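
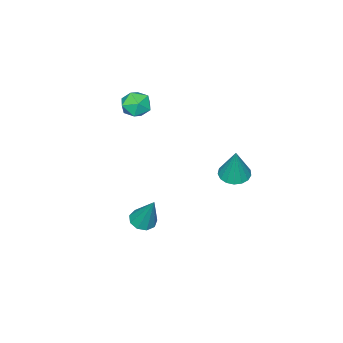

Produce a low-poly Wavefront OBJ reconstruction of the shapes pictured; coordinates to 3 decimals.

v 0.802 -0.008 -3.812
v 1.336 0.143 -3.945
v 0.978 0.728 -2.268
v 1.088 0.424 -4.051
v 0.706 0.504 -4.045
v 0.37 0.344 -3.931
v 0.235 0.019 -3.761
v 0.367 -0.318 -3.615
v 0.702 -0.51 -3.562
v 1.084 -0.467 -3.626
v 1.334 -0.209 -3.777
v -1.101 2.971 -0.674
v -0.485 3.059 -0.823
v -0.779 3.269 0.834
v -0.608 3.338 -0.852
v -0.844 3.533 -0.84
v -1.139 3.599 -0.79
v -1.425 3.521 -0.714
v -1.637 3.317 -0.628
v -1.726 3.034 -0.553
v -1.672 2.736 -0.505
v -1.487 2.492 -0.496
v -1.214 2.358 -0.528
v -0.915 2.364 -0.593
v -0.658 2.509 -0.677
v -0.503 2.76 -0.76
v -0.673 -0.971 2.218
v -0.42 -0.645 1.66
v -0.22 -1.935 1.86
v 0.033 -1.609 1.302
v 0.291 -1.47 1.931
v 0.012 -0.875 2.152
v -0.652 -1.705 1.368
v -0.931 -1.11 1.589
v -0.407 -1.099 1.134
v 0.175 -0.954 1.482
v -0.815 -1.626 2.038
v -0.233 -1.481 2.386
f 2 1 4
f 2 4 3
f 4 1 5
f 4 5 3
f 5 1 6
f 5 6 3
f 6 1 7
f 6 7 3
f 7 1 8
f 7 8 3
f 8 1 9
f 8 9 3
f 9 1 10
f 9 10 3
f 10 1 11
f 10 11 3
f 11 1 2
f 11 2 3
f 13 12 15
f 13 15 14
f 15 12 16
f 15 16 14
f 16 12 17
f 16 17 14
f 17 12 18
f 17 18 14
f 18 12 19
f 18 19 14
f 19 12 20
f 19 20 14
f 20 12 21
f 20 21 14
f 21 12 22
f 21 22 14
f 22 12 23
f 22 23 14
f 23 12 24
f 23 24 14
f 24 12 25
f 24 25 14
f 25 12 26
f 25 26 14
f 26 12 13
f 26 13 14
f 27 38 32
f 27 32 28
f 27 28 34
f 27 34 37
f 27 37 38
f 28 32 36
f 32 38 31
f 38 37 29
f 37 34 33
f 34 28 35
f 30 36 31
f 30 31 29
f 30 29 33
f 30 33 35
f 30 35 36
f 31 36 32
f 29 31 38
f 33 29 37
f 35 33 34
f 36 35 28



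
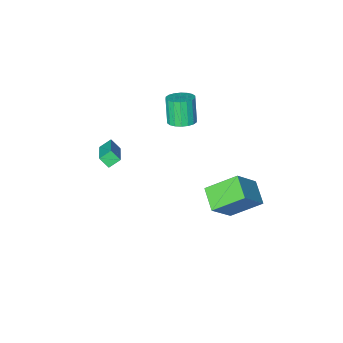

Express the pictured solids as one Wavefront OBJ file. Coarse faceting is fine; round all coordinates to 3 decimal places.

v -0.973 2.386 0.038
v -2.517 3.26 1.217
v -0.615 3.757 -0.511
v -2.159 4.632 0.668
v 0.419 2.668 1.652
v -1.125 3.543 2.831
v 0.777 4.04 1.103
v -0.767 4.914 2.282
v -1.413 -2.918 1.737
v -0.72 -2.502 2.032
v -0.994 -3.165 3.617
v -1.687 -3.582 3.323
v -1.002 -2.25 2.088
v -1.276 -2.913 3.674
v -1.365 -2.129 2.076
v -1.639 -2.792 3.661
v -1.738 -2.165 1.996
v -2.012 -2.828 3.581
v -2.046 -2.351 1.865
v -2.32 -3.014 3.451
v -2.229 -2.648 1.709
v -2.503 -3.311 3.294
v -2.25 -2.999 1.559
v -2.525 -3.663 3.144
v -2.106 -3.335 1.443
v -2.38 -3.998 3.028
v -1.824 -3.587 1.386
v -2.098 -4.25 2.972
v -1.461 -3.708 1.399
v -1.735 -4.371 2.984
v -1.088 -3.672 1.479
v -1.362 -4.335 3.064
v -0.78 -3.486 1.609
v -1.054 -4.149 3.195
v -0.597 -3.189 1.766
v -0.871 -3.852 3.351
v -0.575 -2.837 1.916
v -0.85 -3.501 3.501
v 2.351 -3.377 0.717
v 3.145 -1.879 1.481
v 3.042 -3.499 0.237
v 3.836 -2 1.001
v 2.684 -3.86 1.319
v 3.478 -2.361 2.083
v 3.375 -3.981 0.839
v 4.169 -2.483 1.603
f 2 4 1
f 5 2 1
f 1 4 3
f 3 5 1
f 2 8 4
f 6 2 5
f 6 8 2
f 4 8 3
f 7 5 3
f 3 8 7
f 7 6 5
f 8 6 7
f 10 9 13
f 10 13 11
f 11 13 14
f 11 14 12
f 13 9 15
f 13 15 14
f 14 15 16
f 14 16 12
f 15 9 17
f 15 17 16
f 16 17 18
f 16 18 12
f 17 9 19
f 17 19 18
f 18 19 20
f 18 20 12
f 19 9 21
f 19 21 20
f 20 21 22
f 20 22 12
f 21 9 23
f 21 23 22
f 22 23 24
f 22 24 12
f 23 9 25
f 23 25 24
f 24 25 26
f 24 26 12
f 25 9 27
f 25 27 26
f 26 27 28
f 26 28 12
f 27 9 29
f 27 29 28
f 28 29 30
f 28 30 12
f 29 9 31
f 29 31 30
f 30 31 32
f 30 32 12
f 31 9 33
f 31 33 32
f 32 33 34
f 32 34 12
f 33 9 35
f 33 35 34
f 34 35 36
f 34 36 12
f 35 9 37
f 35 37 36
f 36 37 38
f 36 38 12
f 37 9 10
f 37 10 38
f 38 10 11
f 38 11 12
f 40 42 39
f 43 40 39
f 39 42 41
f 41 43 39
f 40 46 42
f 44 40 43
f 44 46 40
f 42 46 41
f 45 43 41
f 41 46 45
f 45 44 43
f 46 44 45



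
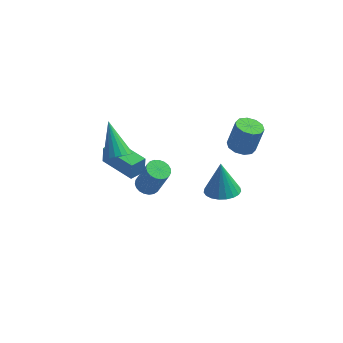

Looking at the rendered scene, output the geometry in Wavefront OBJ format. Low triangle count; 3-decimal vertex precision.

v -2.872 1.181 1.982
v -2.187 1.19 2.288
v -3.568 2.439 3.498
v -2.178 1.449 2.078
v -2.306 1.655 1.848
v -2.546 1.767 1.645
v -2.851 1.762 1.509
v -3.16 1.643 1.466
v -3.411 1.432 1.526
v -3.556 1.171 1.675
v -3.565 0.912 1.886
v -3.437 0.707 2.116
v -3.197 0.595 2.319
v -2.893 0.599 2.455
v -2.584 0.719 2.498
v -2.332 0.93 2.438
v 2.531 -0.274 1.505
v 3.158 -0.899 1.716
v 2.369 0.154 3.255
v 3.37 -0.59 1.66
v 3.437 -0.227 1.577
v 3.347 0.128 1.481
v 3.116 0.413 1.39
v 2.784 0.58 1.319
v 2.408 0.599 1.279
v 2.053 0.466 1.279
v 1.781 0.206 1.317
v 1.639 -0.137 1.388
v 1.651 -0.504 1.479
v 1.815 -0.832 1.575
v 2.103 -1.063 1.658
v 2.465 -1.157 1.715
v 2.838 -1.099 1.735
v 3.01 3.109 1.801
v 3.738 3.083 1.623
v 4.118 3.306 3.14
v 3.39 3.331 3.319
v 3.599 3.524 1.593
v 3.978 3.747 3.111
v 3.235 3.806 1.643
v 3.614 4.029 3.16
v 2.785 3.822 1.753
v 3.164 4.045 3.27
v 2.421 3.565 1.881
v 2.8 3.788 3.399
v 2.282 3.134 1.98
v 2.662 3.357 3.497
v 2.422 2.693 2.009
v 2.801 2.916 3.527
v 2.786 2.411 1.96
v 3.165 2.634 3.477
v 3.236 2.395 1.85
v 3.615 2.618 3.367
v 3.6 2.652 1.721
v 3.979 2.875 3.239
v -2.492 2.504 -1.226
v -2.46 2.59 -0.2
v -4.204 3.77 -1.279
v -4.173 3.856 -0.253
v -1.927 3.264 -1.307
v -1.896 3.35 -0.281
v -3.64 4.53 -1.36
v -3.608 4.616 -0.334
v -1.127 -0.492 1.609
v -0.537 -0.445 1.393
v 0.077 -0.682 3.014
v -0.513 -0.728 3.231
v -0.594 -0.196 1.45
v 0.02 -0.433 3.072
v -0.742 0.002 1.536
v -0.128 -0.235 3.157
v -0.958 0.115 1.634
v -0.343 -0.122 3.255
v -1.202 0.123 1.727
v -0.588 -0.114 3.349
v -1.434 0.024 1.801
v -0.819 -0.212 3.422
v -1.612 -0.163 1.841
v -0.998 -0.4 3.462
v -1.707 -0.407 1.841
v -1.093 -0.644 3.463
v -1.701 -0.666 1.801
v -1.087 -0.903 3.423
v -1.596 -0.895 1.728
v -0.982 -1.132 3.35
v -1.41 -1.054 1.634
v -0.796 -1.291 3.256
v -1.175 -1.115 1.536
v -0.561 -1.352 3.158
v -0.932 -1.069 1.451
v -0.318 -1.306 3.073
v -0.722 -0.923 1.393
v -0.108 -1.16 3.014
v -0.583 -0.703 1.372
v 0.031 -0.94 2.994
f 2 1 4
f 2 4 3
f 4 1 5
f 4 5 3
f 5 1 6
f 5 6 3
f 6 1 7
f 6 7 3
f 7 1 8
f 7 8 3
f 8 1 9
f 8 9 3
f 9 1 10
f 9 10 3
f 10 1 11
f 10 11 3
f 11 1 12
f 11 12 3
f 12 1 13
f 12 13 3
f 13 1 14
f 13 14 3
f 14 1 15
f 14 15 3
f 15 1 16
f 15 16 3
f 16 1 2
f 16 2 3
f 18 17 20
f 18 20 19
f 20 17 21
f 20 21 19
f 21 17 22
f 21 22 19
f 22 17 23
f 22 23 19
f 23 17 24
f 23 24 19
f 24 17 25
f 24 25 19
f 25 17 26
f 25 26 19
f 26 17 27
f 26 27 19
f 27 17 28
f 27 28 19
f 28 17 29
f 28 29 19
f 29 17 30
f 29 30 19
f 30 17 31
f 30 31 19
f 31 17 32
f 31 32 19
f 32 17 33
f 32 33 19
f 33 17 18
f 33 18 19
f 35 34 38
f 35 38 36
f 36 38 39
f 36 39 37
f 38 34 40
f 38 40 39
f 39 40 41
f 39 41 37
f 40 34 42
f 40 42 41
f 41 42 43
f 41 43 37
f 42 34 44
f 42 44 43
f 43 44 45
f 43 45 37
f 44 34 46
f 44 46 45
f 45 46 47
f 45 47 37
f 46 34 48
f 46 48 47
f 47 48 49
f 47 49 37
f 48 34 50
f 48 50 49
f 49 50 51
f 49 51 37
f 50 34 52
f 50 52 51
f 51 52 53
f 51 53 37
f 52 34 54
f 52 54 53
f 53 54 55
f 53 55 37
f 54 34 35
f 54 35 55
f 55 35 36
f 55 36 37
f 57 59 56
f 60 57 56
f 56 59 58
f 58 60 56
f 57 63 59
f 61 57 60
f 61 63 57
f 59 63 58
f 62 60 58
f 58 63 62
f 62 61 60
f 63 61 62
f 65 64 68
f 65 68 66
f 66 68 69
f 66 69 67
f 68 64 70
f 68 70 69
f 69 70 71
f 69 71 67
f 70 64 72
f 70 72 71
f 71 72 73
f 71 73 67
f 72 64 74
f 72 74 73
f 73 74 75
f 73 75 67
f 74 64 76
f 74 76 75
f 75 76 77
f 75 77 67
f 76 64 78
f 76 78 77
f 77 78 79
f 77 79 67
f 78 64 80
f 78 80 79
f 79 80 81
f 79 81 67
f 80 64 82
f 80 82 81
f 81 82 83
f 81 83 67
f 82 64 84
f 82 84 83
f 83 84 85
f 83 85 67
f 84 64 86
f 84 86 85
f 85 86 87
f 85 87 67
f 86 64 88
f 86 88 87
f 87 88 89
f 87 89 67
f 88 64 90
f 88 90 89
f 89 90 91
f 89 91 67
f 90 64 92
f 90 92 91
f 91 92 93
f 91 93 67
f 92 64 94
f 92 94 93
f 93 94 95
f 93 95 67
f 94 64 65
f 94 65 95
f 95 65 66
f 95 66 67



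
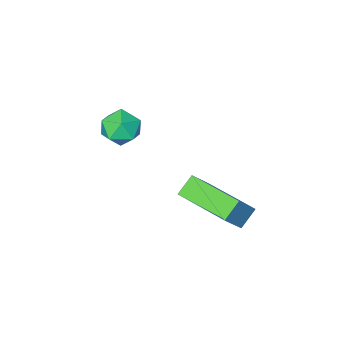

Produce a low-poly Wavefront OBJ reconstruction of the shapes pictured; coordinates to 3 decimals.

v -0.374 -0.961 -0.43
v 0.151 -0.494 -0.096
v 0.209 -1.966 0.056
v 0.734 -1.499 0.39
v -0.001 -1.502 0.644
v -0.362 -0.881 0.344
v 0.722 -1.579 -0.384
v 0.361 -0.958 -0.684
v 0.828 -0.876 -0.067
v 0.381 -0.828 0.568
v -0.021 -1.632 -0.608
v -0.468 -1.584 0.027
v -1.086 1.257 -2.63
v -1.725 1.094 -2.094
v -1.6 3.211 -2.647
v -2.239 3.048 -2.111
v -0.301 1.472 -1.629
v -0.94 1.309 -1.093
v -0.815 3.426 -1.646
v -1.454 3.263 -1.11
f 1 12 6
f 1 6 2
f 1 2 8
f 1 8 11
f 1 11 12
f 2 6 10
f 6 12 5
f 12 11 3
f 11 8 7
f 8 2 9
f 4 10 5
f 4 5 3
f 4 3 7
f 4 7 9
f 4 9 10
f 5 10 6
f 3 5 12
f 7 3 11
f 9 7 8
f 10 9 2
f 14 16 13
f 17 14 13
f 13 16 15
f 15 17 13
f 14 20 16
f 18 14 17
f 18 20 14
f 16 20 15
f 19 17 15
f 15 20 19
f 19 18 17
f 20 18 19



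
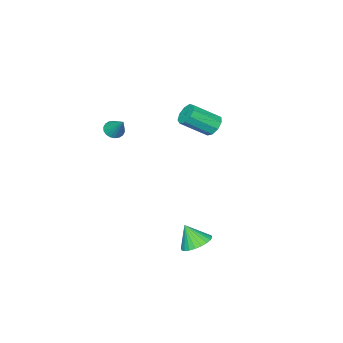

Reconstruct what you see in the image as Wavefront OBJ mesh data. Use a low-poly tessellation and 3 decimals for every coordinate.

v 1.417 -3.695 1.192
v 1.917 -3.896 1.233
v 1.683 -2.825 2.188
v 1.943 -3.719 1.072
v 1.865 -3.538 0.935
v 1.698 -3.388 0.848
v 1.476 -3.299 0.83
v 1.242 -3.288 0.883
v 1.042 -3.358 0.997
v 0.917 -3.495 1.15
v 0.891 -3.672 1.311
v 0.969 -3.853 1.449
v 1.136 -4.003 1.535
v 1.358 -4.092 1.554
v 1.592 -4.102 1.5
v 1.792 -4.032 1.386
v 1.414 1.542 -4.419
v 2.122 1.242 -4.705
v 1.586 0.938 -3.361
v 2.221 1.513 -4.566
v 2.196 1.788 -4.405
v 2.053 2.026 -4.246
v 1.813 2.19 -4.113
v 1.512 2.256 -4.027
v 1.196 2.213 -4.001
v 0.913 2.067 -4.038
v 0.707 1.842 -4.133
v 0.608 1.571 -4.272
v 0.632 1.296 -4.433
v 0.776 1.058 -4.592
v 1.016 0.894 -4.725
v 1.317 0.828 -4.811
v 1.633 0.871 -4.837
v 1.916 1.017 -4.8
v -1.519 -0.001 1.633
v -1.033 0.353 1.415
v 0.006 -0.485 2.368
v -0.481 -0.839 2.587
v -1.207 0.541 1.77
v -0.168 -0.297 2.723
v -1.527 0.475 2.061
v -0.489 -0.363 3.014
v -1.844 0.187 2.152
v -0.805 -0.651 3.105
v -2.008 -0.189 2.001
v -0.97 -1.027 2.954
v -1.944 -0.478 1.677
v -0.906 -1.316 2.631
v -1.681 -0.543 1.334
v -0.643 -1.381 2.287
v -1.342 -0.354 1.13
v -0.304 -1.192 2.083
v -1.086 -0.001 1.162
v -0.048 -0.839 2.115
f 2 1 4
f 2 4 3
f 4 1 5
f 4 5 3
f 5 1 6
f 5 6 3
f 6 1 7
f 6 7 3
f 7 1 8
f 7 8 3
f 8 1 9
f 8 9 3
f 9 1 10
f 9 10 3
f 10 1 11
f 10 11 3
f 11 1 12
f 11 12 3
f 12 1 13
f 12 13 3
f 13 1 14
f 13 14 3
f 14 1 15
f 14 15 3
f 15 1 16
f 15 16 3
f 16 1 2
f 16 2 3
f 18 17 20
f 18 20 19
f 20 17 21
f 20 21 19
f 21 17 22
f 21 22 19
f 22 17 23
f 22 23 19
f 23 17 24
f 23 24 19
f 24 17 25
f 24 25 19
f 25 17 26
f 25 26 19
f 26 17 27
f 26 27 19
f 27 17 28
f 27 28 19
f 28 17 29
f 28 29 19
f 29 17 30
f 29 30 19
f 30 17 31
f 30 31 19
f 31 17 32
f 31 32 19
f 32 17 33
f 32 33 19
f 33 17 34
f 33 34 19
f 34 17 18
f 34 18 19
f 36 35 39
f 36 39 37
f 37 39 40
f 37 40 38
f 39 35 41
f 39 41 40
f 40 41 42
f 40 42 38
f 41 35 43
f 41 43 42
f 42 43 44
f 42 44 38
f 43 35 45
f 43 45 44
f 44 45 46
f 44 46 38
f 45 35 47
f 45 47 46
f 46 47 48
f 46 48 38
f 47 35 49
f 47 49 48
f 48 49 50
f 48 50 38
f 49 35 51
f 49 51 50
f 50 51 52
f 50 52 38
f 51 35 53
f 51 53 52
f 52 53 54
f 52 54 38
f 53 35 36
f 53 36 54
f 54 36 37
f 54 37 38



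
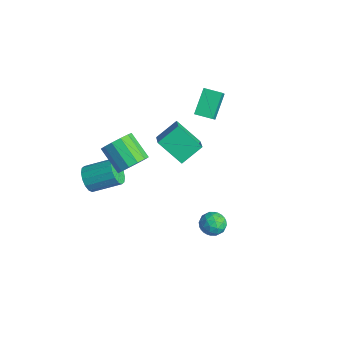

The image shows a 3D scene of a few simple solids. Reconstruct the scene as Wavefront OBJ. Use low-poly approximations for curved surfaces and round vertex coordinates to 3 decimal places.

v 1.671 1.611 -2.931
v 2.1 1.531 -2.199
v 0.56 1.049 -2.341
v 0.989 0.969 -1.609
v 0.773 1.742 -1.894
v 1.46 2.089 -2.258
v 1.2 0.491 -2.282
v 1.887 0.838 -2.646
v 1.809 0.838 -1.798
v 1.545 1.612 -1.558
v 1.115 0.968 -2.982
v 0.851 1.742 -2.742
v 1.983 1.621 -2.617
v 0.677 0.959 -1.923
v 0.55 1.414 -2.091
v 0.802 1.367 -1.661
v 1.607 1.949 -2.651
v 1.859 1.902 -2.221
v 1.079 2.026 -2.042
v 0.801 0.678 -2.319
v 1.053 0.631 -1.889
v 1.858 1.213 -2.879
v 2.11 1.166 -2.449
v 1.581 0.554 -2.498
v 2.064 1.166 -1.951
v 1.411 0.836 -1.604
v 1.535 0.555 -2
v 1.939 0.759 -2.214
v 1.909 1.621 -1.81
v 1.256 1.29 -1.463
v 1.129 1.745 -1.631
v 1.532 1.949 -1.845
v 1.738 1.214 -1.574
v 1.404 1.29 -3.077
v 0.751 0.959 -2.73
v 1.128 0.631 -2.695
v 1.531 0.835 -2.909
v 1.249 1.744 -2.936
v 0.596 1.414 -2.589
v 0.721 1.821 -2.326
v 1.125 2.025 -2.54
v 0.922 1.366 -2.966
v -4.298 -3.737 -0.58
v -3.88 -3.554 -1.355
v -3.004 -2.08 -0.536
v -3.422 -2.263 0.24
v -4.276 -3.31 -1.372
v -3.4 -1.836 -0.552
v -4.678 -3.18 -1.175
v -3.802 -1.706 -0.356
v -4.978 -3.199 -0.82
v -4.103 -1.725 -0
v -5.096 -3.362 -0.4
v -4.22 -1.889 0.42
v -5 -3.626 -0.028
v -4.124 -2.152 0.791
v -4.716 -3.92 0.196
v -3.84 -2.446 1.015
v -4.32 -4.164 0.212
v -3.444 -2.69 1.032
v -3.918 -4.294 0.016
v -3.042 -2.82 0.835
v -3.617 -4.275 -0.34
v -2.742 -2.801 0.48
v -3.5 -4.111 -0.76
v -2.624 -2.638 0.06
v -3.596 -3.848 -1.131
v -2.72 -2.374 -0.312
v -3.116 2.558 3.615
v -3.922 3.635 4.885
v -4.245 3.373 2.207
v -5.051 4.45 3.477
v -2.329 3.35 3.443
v -3.135 4.427 4.713
v -3.458 4.165 2.035
v -4.264 5.242 3.305
v -0.918 -2.547 3.251
v -0.471 -2.045 3.992
v -1.935 -2.331 5.069
v -2.382 -2.833 4.329
v -0.763 -1.665 3.696
v -2.227 -1.951 4.773
v -1.104 -1.565 3.259
v -2.568 -1.85 4.336
v -1.386 -1.776 2.82
v -2.85 -2.062 3.897
v -1.52 -2.233 2.517
v -2.984 -2.518 3.594
v -1.462 -2.789 2.448
v -2.926 -3.074 3.525
v -1.232 -3.268 2.634
v -2.696 -3.554 3.711
v -0.902 -3.519 3.016
v -2.366 -3.805 4.093
v -0.577 -3.461 3.472
v -2.041 -3.747 4.55
v -0.36 -3.113 3.859
v -1.825 -3.399 4.936
v -0.321 -2.585 4.053
v -1.785 -2.871 5.13
v -3.108 1.636 -0.133
v -4.415 0.782 1.118
v -3.125 2.99 0.774
v -4.431 2.137 2.025
v -1.769 1.003 0.835
v -3.075 0.15 2.086
v -1.785 2.358 1.742
v -3.092 1.504 2.993
f 1 38 17
f 38 12 41
f 17 41 6
f 38 41 17
f 1 17 13
f 17 6 18
f 13 18 2
f 17 18 13
f 1 13 22
f 13 2 23
f 22 23 8
f 13 23 22
f 1 22 34
f 22 8 37
f 34 37 11
f 22 37 34
f 1 34 38
f 34 11 42
f 38 42 12
f 34 42 38
f 2 18 29
f 18 6 32
f 29 32 10
f 18 32 29
f 6 41 19
f 41 12 40
f 19 40 5
f 41 40 19
f 12 42 39
f 42 11 35
f 39 35 3
f 42 35 39
f 11 37 36
f 37 8 24
f 36 24 7
f 37 24 36
f 8 23 28
f 23 2 25
f 28 25 9
f 23 25 28
f 4 30 16
f 30 10 31
f 16 31 5
f 30 31 16
f 4 16 14
f 16 5 15
f 14 15 3
f 16 15 14
f 4 14 21
f 14 3 20
f 21 20 7
f 14 20 21
f 4 21 26
f 21 7 27
f 26 27 9
f 21 27 26
f 4 26 30
f 26 9 33
f 30 33 10
f 26 33 30
f 5 31 19
f 31 10 32
f 19 32 6
f 31 32 19
f 3 15 39
f 15 5 40
f 39 40 12
f 15 40 39
f 7 20 36
f 20 3 35
f 36 35 11
f 20 35 36
f 9 27 28
f 27 7 24
f 28 24 8
f 27 24 28
f 10 33 29
f 33 9 25
f 29 25 2
f 33 25 29
f 44 43 47
f 44 47 45
f 45 47 48
f 45 48 46
f 47 43 49
f 47 49 48
f 48 49 50
f 48 50 46
f 49 43 51
f 49 51 50
f 50 51 52
f 50 52 46
f 51 43 53
f 51 53 52
f 52 53 54
f 52 54 46
f 53 43 55
f 53 55 54
f 54 55 56
f 54 56 46
f 55 43 57
f 55 57 56
f 56 57 58
f 56 58 46
f 57 43 59
f 57 59 58
f 58 59 60
f 58 60 46
f 59 43 61
f 59 61 60
f 60 61 62
f 60 62 46
f 61 43 63
f 61 63 62
f 62 63 64
f 62 64 46
f 63 43 65
f 63 65 64
f 64 65 66
f 64 66 46
f 65 43 67
f 65 67 66
f 66 67 68
f 66 68 46
f 67 43 44
f 67 44 68
f 68 44 45
f 68 45 46
f 70 72 69
f 73 70 69
f 69 72 71
f 71 73 69
f 70 76 72
f 74 70 73
f 74 76 70
f 72 76 71
f 75 73 71
f 71 76 75
f 75 74 73
f 76 74 75
f 78 77 81
f 78 81 79
f 79 81 82
f 79 82 80
f 81 77 83
f 81 83 82
f 82 83 84
f 82 84 80
f 83 77 85
f 83 85 84
f 84 85 86
f 84 86 80
f 85 77 87
f 85 87 86
f 86 87 88
f 86 88 80
f 87 77 89
f 87 89 88
f 88 89 90
f 88 90 80
f 89 77 91
f 89 91 90
f 90 91 92
f 90 92 80
f 91 77 93
f 91 93 92
f 92 93 94
f 92 94 80
f 93 77 95
f 93 95 94
f 94 95 96
f 94 96 80
f 95 77 97
f 95 97 96
f 96 97 98
f 96 98 80
f 97 77 99
f 97 99 98
f 98 99 100
f 98 100 80
f 99 77 78
f 99 78 100
f 100 78 79
f 100 79 80
f 102 104 101
f 105 102 101
f 101 104 103
f 103 105 101
f 102 108 104
f 106 102 105
f 106 108 102
f 104 108 103
f 107 105 103
f 103 108 107
f 107 106 105
f 108 106 107



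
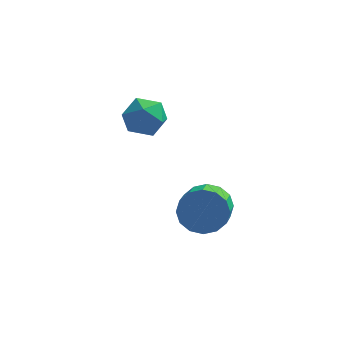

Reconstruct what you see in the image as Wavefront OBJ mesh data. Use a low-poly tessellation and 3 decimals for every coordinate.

v 2.051 -0.783 0.026
v 2.602 -1.149 -0.671
v 2.639 -2.482 0.058
v 2.089 -2.117 0.754
v 2.921 -0.959 -0.341
v 2.958 -2.293 0.388
v 3.007 -0.723 0.088
v 3.045 -2.056 0.816
v 2.838 -0.502 0.5
v 2.875 -1.836 1.228
v 2.457 -0.357 0.784
v 2.494 -1.691 1.513
v 1.968 -0.326 0.866
v 2.005 -1.66 1.595
v 1.501 -0.418 0.722
v 1.538 -1.751 1.451
v 1.182 -0.607 0.392
v 1.219 -1.941 1.121
v 1.095 -0.844 -0.036
v 1.133 -2.177 0.692
v 1.265 -1.064 -0.448
v 1.302 -2.398 0.28
v 1.646 -1.209 -0.733
v 1.683 -2.543 -0.004
v 2.135 -1.24 -0.815
v 2.172 -2.574 -0.086
v -1.593 3.14 1.989
v -0.739 3.562 2.211
v -0.901 1.718 2.029
v -0.047 2.14 2.251
v -0.777 2.139 2.902
v -1.205 3.018 2.878
v -0.435 2.262 1.362
v -0.863 3.141 1.338
v -0.024 3.019 1.824
v -0.235 2.943 2.776
v -1.405 2.337 1.464
v -1.616 2.261 2.416
f 2 1 5
f 2 5 3
f 3 5 6
f 3 6 4
f 5 1 7
f 5 7 6
f 6 7 8
f 6 8 4
f 7 1 9
f 7 9 8
f 8 9 10
f 8 10 4
f 9 1 11
f 9 11 10
f 10 11 12
f 10 12 4
f 11 1 13
f 11 13 12
f 12 13 14
f 12 14 4
f 13 1 15
f 13 15 14
f 14 15 16
f 14 16 4
f 15 1 17
f 15 17 16
f 16 17 18
f 16 18 4
f 17 1 19
f 17 19 18
f 18 19 20
f 18 20 4
f 19 1 21
f 19 21 20
f 20 21 22
f 20 22 4
f 21 1 23
f 21 23 22
f 22 23 24
f 22 24 4
f 23 1 25
f 23 25 24
f 24 25 26
f 24 26 4
f 25 1 2
f 25 2 26
f 26 2 3
f 26 3 4
f 27 38 32
f 27 32 28
f 27 28 34
f 27 34 37
f 27 37 38
f 28 32 36
f 32 38 31
f 38 37 29
f 37 34 33
f 34 28 35
f 30 36 31
f 30 31 29
f 30 29 33
f 30 33 35
f 30 35 36
f 31 36 32
f 29 31 38
f 33 29 37
f 35 33 34
f 36 35 28



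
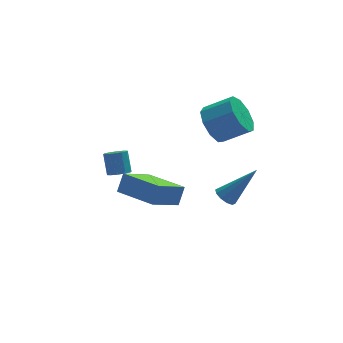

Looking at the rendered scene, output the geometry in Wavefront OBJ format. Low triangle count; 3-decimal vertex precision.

v -0.103 2.179 -2.265
v -1.483 1.378 -1.289
v -1.32 3.942 -2.54
v -2.7 3.141 -1.564
v 0.28 2.579 -1.396
v -1.1 1.778 -0.42
v -0.937 4.342 -1.671
v -2.317 3.541 -0.695
v 1.375 1.968 3.124
v 1.772 1.511 2.291
v 3.002 1.135 3.082
v 2.605 1.592 3.916
v 1.966 2.188 2.31
v 3.196 1.812 3.101
v 1.884 2.762 2.71
v 3.114 2.386 3.502
v 1.564 2.964 3.304
v 2.794 2.588 4.096
v 1.155 2.701 3.814
v 2.385 2.325 4.605
v 0.85 2.094 4.001
v 2.08 1.718 4.792
v 0.79 1.428 3.778
v 2.02 1.053 4.569
v 1.004 1.015 3.249
v 2.234 0.639 4.04
v 1.392 1.048 2.662
v 2.621 0.672 3.453
v 1.336 -0.41 0.134
v 1.659 -0.018 -0.124
v 2.704 -0.49 1.726
v 1.428 0.15 0.083
v 1.162 0.103 0.309
v 0.963 -0.14 0.468
v 0.906 -0.486 0.5
v 1.014 -0.803 0.392
v 1.245 -0.971 0.185
v 1.511 -0.924 -0.041
v 1.71 -0.681 -0.2
v 1.767 -0.335 -0.232
v -3.51 -1.276 3.335
v -3.087 -1.524 3.509
v -3.108 -0.931 4.4
v -3.53 -0.684 4.225
v -2.99 -1.268 3.341
v -3.01 -0.675 4.232
v -3.091 -1.015 3.17
v -3.112 -0.422 4.061
v -3.352 -0.862 3.063
v -3.373 -0.269 3.953
v -3.674 -0.867 3.059
v -3.694 -0.275 3.95
v -3.932 -1.029 3.16
v -3.953 -0.436 4.051
v -4.03 -1.285 3.328
v -4.05 -0.692 4.219
v -3.928 -1.538 3.499
v -3.949 -0.945 4.39
v -3.667 -1.691 3.607
v -3.688 -1.098 4.497
v -3.346 -1.685 3.61
v -3.366 -1.093 4.501
f 2 4 1
f 5 2 1
f 1 4 3
f 3 5 1
f 2 8 4
f 6 2 5
f 6 8 2
f 4 8 3
f 7 5 3
f 3 8 7
f 7 6 5
f 8 6 7
f 10 9 13
f 10 13 11
f 11 13 14
f 11 14 12
f 13 9 15
f 13 15 14
f 14 15 16
f 14 16 12
f 15 9 17
f 15 17 16
f 16 17 18
f 16 18 12
f 17 9 19
f 17 19 18
f 18 19 20
f 18 20 12
f 19 9 21
f 19 21 20
f 20 21 22
f 20 22 12
f 21 9 23
f 21 23 22
f 22 23 24
f 22 24 12
f 23 9 25
f 23 25 24
f 24 25 26
f 24 26 12
f 25 9 27
f 25 27 26
f 26 27 28
f 26 28 12
f 27 9 10
f 27 10 28
f 28 10 11
f 28 11 12
f 30 29 32
f 30 32 31
f 32 29 33
f 32 33 31
f 33 29 34
f 33 34 31
f 34 29 35
f 34 35 31
f 35 29 36
f 35 36 31
f 36 29 37
f 36 37 31
f 37 29 38
f 37 38 31
f 38 29 39
f 38 39 31
f 39 29 40
f 39 40 31
f 40 29 30
f 40 30 31
f 42 41 45
f 42 45 43
f 43 45 46
f 43 46 44
f 45 41 47
f 45 47 46
f 46 47 48
f 46 48 44
f 47 41 49
f 47 49 48
f 48 49 50
f 48 50 44
f 49 41 51
f 49 51 50
f 50 51 52
f 50 52 44
f 51 41 53
f 51 53 52
f 52 53 54
f 52 54 44
f 53 41 55
f 53 55 54
f 54 55 56
f 54 56 44
f 55 41 57
f 55 57 56
f 56 57 58
f 56 58 44
f 57 41 59
f 57 59 58
f 58 59 60
f 58 60 44
f 59 41 61
f 59 61 60
f 60 61 62
f 60 62 44
f 61 41 42
f 61 42 62
f 62 42 43
f 62 43 44



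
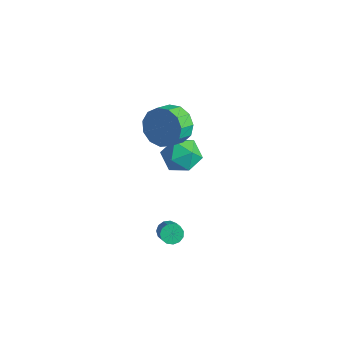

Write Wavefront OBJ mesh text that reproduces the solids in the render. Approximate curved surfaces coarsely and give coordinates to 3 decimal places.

v -0.455 2.941 -0.146
v 0.323 2.192 -0.059
v -1.143 2.068 -1.501
v -0.365 1.319 -1.414
v -1.127 1.402 -0.648
v -0.701 1.941 0.19
v -0.119 2.319 -1.75
v 0.307 2.858 -0.912
v 0.53 1.807 -1.05
v -0.093 1.241 -0.369
v -0.727 3.019 -1.191
v -1.35 2.453 -0.51
v 1.676 -0.444 -3.451
v 2.047 -0.06 -3.65
v 2.776 -0.432 -3.008
v 2.404 -0.816 -2.809
v 1.898 0.078 -3.401
v 2.627 -0.294 -2.759
v 1.679 0.051 -3.168
v 2.408 -0.321 -2.526
v 1.459 -0.134 -3.025
v 2.188 -0.506 -2.383
v 1.307 -0.417 -3.017
v 2.036 -0.789 -2.375
v 1.273 -0.708 -3.146
v 2.002 -1.081 -2.505
v 1.366 -0.916 -3.373
v 2.095 -1.288 -2.731
v 1.557 -0.974 -3.624
v 2.286 -1.346 -2.982
v 1.787 -0.863 -3.82
v 2.515 -1.236 -3.179
v 1.98 -0.62 -3.899
v 2.709 -0.992 -3.258
v 2.077 -0.32 -3.836
v 2.806 -0.693 -3.194
v 0.013 1.297 2.534
v 0.523 1.817 3.345
v 0.718 0.924 3.796
v 0.207 0.403 2.986
v -0.066 1.773 3.512
v 0.129 0.88 3.963
v -0.631 1.578 3.368
v -0.436 0.684 3.82
v -0.991 1.293 2.96
v -0.796 0.4 3.412
v -1.032 1.01 2.417
v -0.838 0.116 2.868
v -0.742 0.817 1.911
v -0.547 -0.076 2.362
v -0.212 0.777 1.603
v -0.018 -0.116 2.054
v 0.389 0.902 1.59
v 0.584 0.009 2.042
v 0.871 1.152 1.878
v 1.065 0.259 2.329
v 1.08 1.448 2.373
v 1.275 0.555 2.825
v 0.95 1.696 2.92
v 1.145 0.803 3.372
f 1 12 6
f 1 6 2
f 1 2 8
f 1 8 11
f 1 11 12
f 2 6 10
f 6 12 5
f 12 11 3
f 11 8 7
f 8 2 9
f 4 10 5
f 4 5 3
f 4 3 7
f 4 7 9
f 4 9 10
f 5 10 6
f 3 5 12
f 7 3 11
f 9 7 8
f 10 9 2
f 14 13 17
f 14 17 15
f 15 17 18
f 15 18 16
f 17 13 19
f 17 19 18
f 18 19 20
f 18 20 16
f 19 13 21
f 19 21 20
f 20 21 22
f 20 22 16
f 21 13 23
f 21 23 22
f 22 23 24
f 22 24 16
f 23 13 25
f 23 25 24
f 24 25 26
f 24 26 16
f 25 13 27
f 25 27 26
f 26 27 28
f 26 28 16
f 27 13 29
f 27 29 28
f 28 29 30
f 28 30 16
f 29 13 31
f 29 31 30
f 30 31 32
f 30 32 16
f 31 13 33
f 31 33 32
f 32 33 34
f 32 34 16
f 33 13 35
f 33 35 34
f 34 35 36
f 34 36 16
f 35 13 14
f 35 14 36
f 36 14 15
f 36 15 16
f 38 37 41
f 38 41 39
f 39 41 42
f 39 42 40
f 41 37 43
f 41 43 42
f 42 43 44
f 42 44 40
f 43 37 45
f 43 45 44
f 44 45 46
f 44 46 40
f 45 37 47
f 45 47 46
f 46 47 48
f 46 48 40
f 47 37 49
f 47 49 48
f 48 49 50
f 48 50 40
f 49 37 51
f 49 51 50
f 50 51 52
f 50 52 40
f 51 37 53
f 51 53 52
f 52 53 54
f 52 54 40
f 53 37 55
f 53 55 54
f 54 55 56
f 54 56 40
f 55 37 57
f 55 57 56
f 56 57 58
f 56 58 40
f 57 37 59
f 57 59 58
f 58 59 60
f 58 60 40
f 59 37 38
f 59 38 60
f 60 38 39
f 60 39 40



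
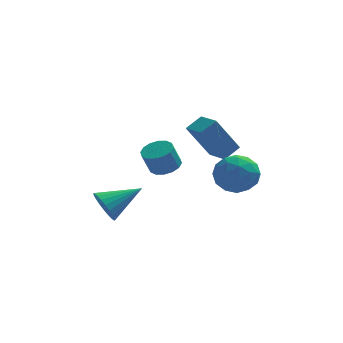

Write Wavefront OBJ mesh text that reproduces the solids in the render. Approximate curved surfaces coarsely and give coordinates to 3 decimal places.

v 1.834 -0.796 3.447
v 2.53 -0.334 3.92
v 1.283 0.249 3.238
v 1.978 0.711 3.712
v 2.882 -0.591 1.708
v 3.577 -0.129 2.182
v 2.33 0.454 1.5
v 3.026 0.916 1.973
v -2.391 -4.187 0.951
v -1.976 -4.579 0.349
v -0.809 -3.613 1.669
v -2.021 -4.287 0.215
v -2.122 -3.981 0.193
v -2.265 -3.705 0.287
v -2.426 -3.503 0.482
v -2.583 -3.405 0.748
v -2.71 -3.427 1.045
v -2.789 -3.564 1.328
v -2.807 -3.795 1.553
v -2.762 -4.087 1.687
v -2.66 -4.394 1.709
v -2.518 -4.669 1.615
v -2.356 -4.871 1.42
v -2.2 -4.969 1.154
v -2.072 -4.948 0.857
v -1.994 -4.811 0.574
v 0.247 -2.194 2.242
v 0.882 -1.985 2.508
v 0.509 -2.198 3.564
v -0.127 -2.406 3.298
v 0.676 -1.675 2.498
v 0.303 -1.888 3.554
v 0.354 -1.504 2.419
v -0.019 -1.716 3.475
v 0.004 -1.518 2.292
v -0.369 -1.73 3.348
v -0.282 -1.713 2.152
v -0.655 -1.925 3.208
v -0.425 -2.036 2.036
v -0.798 -2.249 3.092
v -0.389 -2.402 1.976
v -0.762 -2.615 3.032
v -0.183 -2.712 1.986
v -0.556 -2.925 3.042
v 0.139 -2.884 2.065
v -0.234 -3.096 3.121
v 0.489 -2.87 2.192
v 0.116 -3.082 3.248
v 0.775 -2.675 2.332
v 0.402 -2.887 3.388
v 0.918 -2.351 2.448
v 0.545 -2.564 3.504
v 3.61 -2.117 0.909
v 4.209 -2.441 1.724
v 2.191 -2.459 1.816
v 2.79 -2.783 2.631
v 2.769 -1.755 2.363
v 3.646 -1.544 1.803
v 2.754 -3.356 1.737
v 3.631 -3.145 1.177
v 3.68 -3.207 2.236
v 3.689 -2.218 2.623
v 2.711 -2.682 0.917
v 2.72 -1.693 1.304
v 4.034 -2.249 1.237
v 2.366 -2.651 2.303
v 2.353 -2.047 2.145
v 2.705 -2.237 2.624
v 3.703 -1.722 1.283
v 4.055 -1.913 1.762
v 3.209 -1.509 2.138
v 2.345 -2.987 1.778
v 2.697 -3.178 2.257
v 3.695 -2.663 0.916
v 4.047 -2.853 1.395
v 3.191 -3.391 1.402
v 4.075 -2.89 2.017
v 3.241 -3.09 2.55
v 3.22 -3.427 2.025
v 3.736 -3.303 1.696
v 4.08 -2.308 2.244
v 3.246 -2.509 2.777
v 3.234 -1.905 2.62
v 3.749 -1.781 2.29
v 3.769 -2.758 2.545
v 3.154 -2.391 0.763
v 2.32 -2.592 1.296
v 2.651 -3.119 1.25
v 3.166 -2.995 0.92
v 3.159 -1.81 0.99
v 2.325 -2.01 1.523
v 2.664 -1.597 1.844
v 3.18 -1.473 1.515
v 2.631 -2.142 0.995
f 2 4 1
f 5 2 1
f 1 4 3
f 3 5 1
f 2 8 4
f 6 2 5
f 6 8 2
f 4 8 3
f 7 5 3
f 3 8 7
f 7 6 5
f 8 6 7
f 10 9 12
f 10 12 11
f 12 9 13
f 12 13 11
f 13 9 14
f 13 14 11
f 14 9 15
f 14 15 11
f 15 9 16
f 15 16 11
f 16 9 17
f 16 17 11
f 17 9 18
f 17 18 11
f 18 9 19
f 18 19 11
f 19 9 20
f 19 20 11
f 20 9 21
f 20 21 11
f 21 9 22
f 21 22 11
f 22 9 23
f 22 23 11
f 23 9 24
f 23 24 11
f 24 9 25
f 24 25 11
f 25 9 26
f 25 26 11
f 26 9 10
f 26 10 11
f 28 27 31
f 28 31 29
f 29 31 32
f 29 32 30
f 31 27 33
f 31 33 32
f 32 33 34
f 32 34 30
f 33 27 35
f 33 35 34
f 34 35 36
f 34 36 30
f 35 27 37
f 35 37 36
f 36 37 38
f 36 38 30
f 37 27 39
f 37 39 38
f 38 39 40
f 38 40 30
f 39 27 41
f 39 41 40
f 40 41 42
f 40 42 30
f 41 27 43
f 41 43 42
f 42 43 44
f 42 44 30
f 43 27 45
f 43 45 44
f 44 45 46
f 44 46 30
f 45 27 47
f 45 47 46
f 46 47 48
f 46 48 30
f 47 27 49
f 47 49 48
f 48 49 50
f 48 50 30
f 49 27 51
f 49 51 50
f 50 51 52
f 50 52 30
f 51 27 28
f 51 28 52
f 52 28 29
f 52 29 30
f 53 90 69
f 90 64 93
f 69 93 58
f 90 93 69
f 53 69 65
f 69 58 70
f 65 70 54
f 69 70 65
f 53 65 74
f 65 54 75
f 74 75 60
f 65 75 74
f 53 74 86
f 74 60 89
f 86 89 63
f 74 89 86
f 53 86 90
f 86 63 94
f 90 94 64
f 86 94 90
f 54 70 81
f 70 58 84
f 81 84 62
f 70 84 81
f 58 93 71
f 93 64 92
f 71 92 57
f 93 92 71
f 64 94 91
f 94 63 87
f 91 87 55
f 94 87 91
f 63 89 88
f 89 60 76
f 88 76 59
f 89 76 88
f 60 75 80
f 75 54 77
f 80 77 61
f 75 77 80
f 56 82 68
f 82 62 83
f 68 83 57
f 82 83 68
f 56 68 66
f 68 57 67
f 66 67 55
f 68 67 66
f 56 66 73
f 66 55 72
f 73 72 59
f 66 72 73
f 56 73 78
f 73 59 79
f 78 79 61
f 73 79 78
f 56 78 82
f 78 61 85
f 82 85 62
f 78 85 82
f 57 83 71
f 83 62 84
f 71 84 58
f 83 84 71
f 55 67 91
f 67 57 92
f 91 92 64
f 67 92 91
f 59 72 88
f 72 55 87
f 88 87 63
f 72 87 88
f 61 79 80
f 79 59 76
f 80 76 60
f 79 76 80
f 62 85 81
f 85 61 77
f 81 77 54
f 85 77 81



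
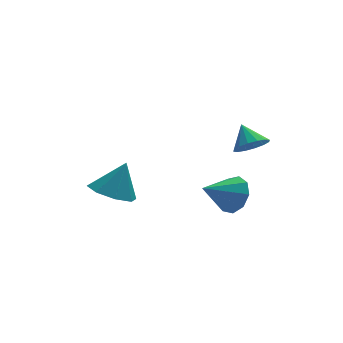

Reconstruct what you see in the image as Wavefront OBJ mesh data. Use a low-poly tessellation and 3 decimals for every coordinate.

v 1.869 -2.156 -0.819
v 2.32 -2.351 -0.137
v 0.631 -2.444 -0.081
v 2.192 -1.791 -0.134
v 1.913 -1.402 -0.451
v 1.613 -1.365 -0.94
v 1.434 -1.699 -1.372
v 1.458 -2.246 -1.545
v 1.675 -2.751 -1.378
v 1.983 -2.978 -0.949
v 2.238 -2.82 -0.459
v -2.202 -0.679 -0.882
v -1.674 -1.463 -0.98
v -1.578 -0.421 0.402
v -1.351 -0.873 -1.256
v -1.526 -0.17 -1.313
v -2.097 0.235 -1.117
v -2.73 0.104 -0.783
v -3.053 -0.486 -0.507
v -2.878 -1.189 -0.45
v -2.307 -1.594 -0.646
v 2.16 -3.206 2.279
v 2.449 -2.757 1.858
v 2.02 -2.474 2.961
v 2.107 -2.749 1.778
v 1.778 -2.863 1.833
v 1.552 -3.069 2.007
v 1.489 -3.312 2.254
v 1.606 -3.526 2.508
v 1.872 -3.654 2.7
v 2.214 -3.663 2.779
v 2.543 -3.548 2.725
v 2.769 -3.342 2.55
v 2.832 -3.099 2.303
v 2.715 -2.885 2.05
f 2 1 4
f 2 4 3
f 4 1 5
f 4 5 3
f 5 1 6
f 5 6 3
f 6 1 7
f 6 7 3
f 7 1 8
f 7 8 3
f 8 1 9
f 8 9 3
f 9 1 10
f 9 10 3
f 10 1 11
f 10 11 3
f 11 1 2
f 11 2 3
f 13 12 15
f 13 15 14
f 15 12 16
f 15 16 14
f 16 12 17
f 16 17 14
f 17 12 18
f 17 18 14
f 18 12 19
f 18 19 14
f 19 12 20
f 19 20 14
f 20 12 21
f 20 21 14
f 21 12 13
f 21 13 14
f 23 22 25
f 23 25 24
f 25 22 26
f 25 26 24
f 26 22 27
f 26 27 24
f 27 22 28
f 27 28 24
f 28 22 29
f 28 29 24
f 29 22 30
f 29 30 24
f 30 22 31
f 30 31 24
f 31 22 32
f 31 32 24
f 32 22 33
f 32 33 24
f 33 22 34
f 33 34 24
f 34 22 35
f 34 35 24
f 35 22 23
f 35 23 24



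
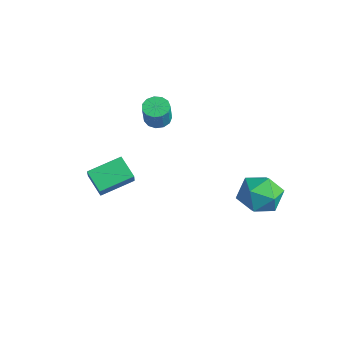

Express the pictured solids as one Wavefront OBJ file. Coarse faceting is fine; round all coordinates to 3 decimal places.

v -2.588 1.584 -1.515
v -2.132 1.181 -1.77
v -1.755 0.854 -0.58
v -2.212 1.256 -0.325
v -1.969 1.513 -1.731
v -1.592 1.185 -0.541
v -2.002 1.867 -1.623
v -1.625 1.54 -0.433
v -2.222 2.131 -1.48
v -1.845 1.804 -0.291
v -2.558 2.222 -1.349
v -2.181 1.895 -0.159
v -2.903 2.11 -1.27
v -2.527 1.782 -0.081
v -3.149 1.83 -1.269
v -2.772 1.503 -0.08
v -3.217 1.473 -1.346
v -2.84 1.146 -0.157
v -3.085 1.151 -1.477
v -2.708 0.823 -0.287
v -2.795 0.966 -1.619
v -2.419 0.639 -0.43
v -2.44 0.977 -1.729
v -2.064 0.65 -0.539
v -0.522 -2.779 -3.612
v -1.564 -2.801 -2.958
v -0.25 -1.152 -3.123
v -1.292 -1.174 -2.47
v 0.052 -3.146 -2.71
v -0.99 -3.168 -2.057
v 0.324 -1.519 -2.222
v -0.718 -1.541 -1.568
v 3.034 4.021 -4.386
v 4.094 3.537 -4.326
v 2.486 3.003 -2.894
v 3.546 2.519 -2.834
v 3.404 3.647 -2.572
v 3.743 4.277 -3.495
v 2.837 2.263 -3.725
v 3.176 2.893 -4.648
v 3.973 2.451 -3.918
v 4.323 3.306 -3.206
v 2.257 3.234 -4.014
v 2.607 4.089 -3.302
f 2 1 5
f 2 5 3
f 3 5 6
f 3 6 4
f 5 1 7
f 5 7 6
f 6 7 8
f 6 8 4
f 7 1 9
f 7 9 8
f 8 9 10
f 8 10 4
f 9 1 11
f 9 11 10
f 10 11 12
f 10 12 4
f 11 1 13
f 11 13 12
f 12 13 14
f 12 14 4
f 13 1 15
f 13 15 14
f 14 15 16
f 14 16 4
f 15 1 17
f 15 17 16
f 16 17 18
f 16 18 4
f 17 1 19
f 17 19 18
f 18 19 20
f 18 20 4
f 19 1 21
f 19 21 20
f 20 21 22
f 20 22 4
f 21 1 23
f 21 23 22
f 22 23 24
f 22 24 4
f 23 1 2
f 23 2 24
f 24 2 3
f 24 3 4
f 26 28 25
f 29 26 25
f 25 28 27
f 27 29 25
f 26 32 28
f 30 26 29
f 30 32 26
f 28 32 27
f 31 29 27
f 27 32 31
f 31 30 29
f 32 30 31
f 33 44 38
f 33 38 34
f 33 34 40
f 33 40 43
f 33 43 44
f 34 38 42
f 38 44 37
f 44 43 35
f 43 40 39
f 40 34 41
f 36 42 37
f 36 37 35
f 36 35 39
f 36 39 41
f 36 41 42
f 37 42 38
f 35 37 44
f 39 35 43
f 41 39 40
f 42 41 34



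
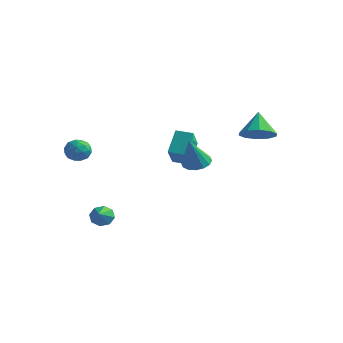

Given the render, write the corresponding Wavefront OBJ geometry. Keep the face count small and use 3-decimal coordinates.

v -1.81 2.379 0.503
v -2.139 3.448 1.81
v -2.598 3.717 -0.789
v -2.927 4.786 0.517
v -0.873 2.814 0.383
v -1.202 3.883 1.689
v -1.661 4.152 -0.91
v -1.99 5.221 0.397
v 0.502 2.098 0.339
v 1.267 1.775 0.115
v 0.678 1.242 2.181
v 1.357 2.174 0.292
v 1.219 2.552 0.481
v 0.888 2.809 0.632
v 0.454 2.875 0.704
v 0.032 2.734 0.679
v -0.263 2.422 0.562
v -0.354 2.023 0.386
v -0.215 1.645 0.196
v 0.116 1.388 0.045
v 0.55 1.322 -0.027
v 0.971 1.463 -0.002
v -3.854 -2.522 1.662
v -3.092 -2.591 1.398
v -3.828 -3.769 2.062
v -3.066 -3.838 1.798
v -3.232 -3.373 2.44
v -3.248 -2.602 2.192
v -3.672 -3.758 1.268
v -3.688 -2.987 1.02
v -2.979 -3.355 1.154
v -2.707 -3.117 1.879
v -4.213 -3.243 1.581
v -3.941 -3.005 2.306
v -3.475 -2.447 1.495
v -3.445 -3.913 1.965
v -3.542 -3.64 2.342
v -3.094 -3.68 2.187
v -3.567 -2.454 1.962
v -3.119 -2.494 1.807
v -3.201 -2.954 2.419
v -3.801 -3.866 1.653
v -3.353 -3.906 1.498
v -3.826 -2.68 1.273
v -3.378 -2.72 1.118
v -3.719 -3.406 1.041
v -2.961 -2.936 1.196
v -2.946 -3.669 1.432
v -3.302 -3.622 1.12
v -3.312 -3.169 0.974
v -2.801 -2.796 1.622
v -2.786 -3.529 1.857
v -2.883 -3.256 2.235
v -2.893 -2.803 2.089
v -2.735 -3.245 1.479
v -4.134 -2.831 1.603
v -4.119 -3.564 1.838
v -4.027 -3.557 1.371
v -4.037 -3.104 1.225
v -3.974 -2.691 2.028
v -3.959 -3.424 2.264
v -3.608 -3.191 2.486
v -3.618 -2.738 2.34
v -4.185 -3.115 1.981
v -2.013 -2.889 -2.927
v -1.495 -2.86 -3.411
v -1.427 -3.791 -2.353
v -1.403 -2.531 -2.988
v -1.669 -2.412 -2.529
v -2.136 -2.572 -2.304
v -2.532 -2.918 -2.443
v -2.623 -3.246 -2.866
v -2.358 -3.365 -3.325
v -1.89 -3.205 -3.551
v 3.74 3.367 2.766
v 4.693 3.248 3.239
v 3.16 4.153 4.134
v 4.697 3.823 2.911
v 4.336 4.223 2.527
v 3.747 4.296 2.236
v 3.156 4.015 2.147
v 2.787 3.486 2.294
v 2.782 2.912 2.622
v 3.143 2.511 3.005
v 3.732 2.438 3.297
v 4.324 2.72 3.386
f 2 4 1
f 5 2 1
f 1 4 3
f 3 5 1
f 2 8 4
f 6 2 5
f 6 8 2
f 4 8 3
f 7 5 3
f 3 8 7
f 7 6 5
f 8 6 7
f 10 9 12
f 10 12 11
f 12 9 13
f 12 13 11
f 13 9 14
f 13 14 11
f 14 9 15
f 14 15 11
f 15 9 16
f 15 16 11
f 16 9 17
f 16 17 11
f 17 9 18
f 17 18 11
f 18 9 19
f 18 19 11
f 19 9 20
f 19 20 11
f 20 9 21
f 20 21 11
f 21 9 22
f 21 22 11
f 22 9 10
f 22 10 11
f 23 60 39
f 60 34 63
f 39 63 28
f 60 63 39
f 23 39 35
f 39 28 40
f 35 40 24
f 39 40 35
f 23 35 44
f 35 24 45
f 44 45 30
f 35 45 44
f 23 44 56
f 44 30 59
f 56 59 33
f 44 59 56
f 23 56 60
f 56 33 64
f 60 64 34
f 56 64 60
f 24 40 51
f 40 28 54
f 51 54 32
f 40 54 51
f 28 63 41
f 63 34 62
f 41 62 27
f 63 62 41
f 34 64 61
f 64 33 57
f 61 57 25
f 64 57 61
f 33 59 58
f 59 30 46
f 58 46 29
f 59 46 58
f 30 45 50
f 45 24 47
f 50 47 31
f 45 47 50
f 26 52 38
f 52 32 53
f 38 53 27
f 52 53 38
f 26 38 36
f 38 27 37
f 36 37 25
f 38 37 36
f 26 36 43
f 36 25 42
f 43 42 29
f 36 42 43
f 26 43 48
f 43 29 49
f 48 49 31
f 43 49 48
f 26 48 52
f 48 31 55
f 52 55 32
f 48 55 52
f 27 53 41
f 53 32 54
f 41 54 28
f 53 54 41
f 25 37 61
f 37 27 62
f 61 62 34
f 37 62 61
f 29 42 58
f 42 25 57
f 58 57 33
f 42 57 58
f 31 49 50
f 49 29 46
f 50 46 30
f 49 46 50
f 32 55 51
f 55 31 47
f 51 47 24
f 55 47 51
f 66 65 68
f 66 68 67
f 68 65 69
f 68 69 67
f 69 65 70
f 69 70 67
f 70 65 71
f 70 71 67
f 71 65 72
f 71 72 67
f 72 65 73
f 72 73 67
f 73 65 74
f 73 74 67
f 74 65 66
f 74 66 67
f 76 75 78
f 76 78 77
f 78 75 79
f 78 79 77
f 79 75 80
f 79 80 77
f 80 75 81
f 80 81 77
f 81 75 82
f 81 82 77
f 82 75 83
f 82 83 77
f 83 75 84
f 83 84 77
f 84 75 85
f 84 85 77
f 85 75 86
f 85 86 77
f 86 75 76
f 86 76 77



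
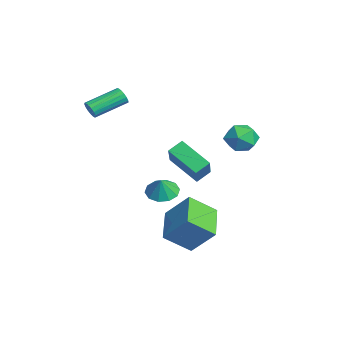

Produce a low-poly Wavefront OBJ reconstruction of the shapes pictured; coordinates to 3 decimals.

v 3.302 0.479 -5.276
v 3.299 -0.913 -4.216
v 1.355 0.959 -4.651
v 1.353 -0.434 -3.591
v 4.007 1.534 -3.889
v 4.005 0.141 -2.829
v 2.061 2.013 -3.264
v 2.058 0.621 -2.204
v 0.97 1.224 -1.742
v -0.225 0.103 -0.686
v 0.714 1.96 -1.252
v -0.482 0.838 -0.196
v 2.582 0.842 -0.324
v 1.386 -0.28 0.732
v 2.325 1.577 0.166
v 1.13 0.456 1.222
v -3.292 -3.394 1.732
v -3.026 -3.508 2.2
v -3.502 -1.76 2.896
v -3.768 -1.646 2.428
v -2.842 -3.397 2.048
v -3.318 -1.65 2.744
v -2.761 -3.285 1.824
v -3.236 -1.538 2.52
v -2.801 -3.199 1.578
v -3.277 -1.452 2.274
v -2.954 -3.157 1.368
v -3.43 -1.41 2.064
v -3.185 -3.169 1.242
v -3.66 -1.422 1.938
v -3.44 -3.233 1.227
v -3.915 -1.485 1.923
v -3.661 -3.333 1.328
v -4.137 -1.586 2.024
v -3.798 -3.448 1.522
v -4.273 -1.7 2.218
v -3.819 -3.55 1.764
v -4.294 -1.802 2.46
v -3.719 -3.616 1.998
v -4.195 -1.869 2.694
v -3.521 -3.631 2.172
v -3.997 -1.884 2.868
v -3.272 -3.592 2.244
v -3.747 -1.845 2.941
v -1.2 -0.1 -3.329
v -0.477 -0.443 -3.717
v -0.74 -0.26 -2.331
v -0.4 0.099 -3.665
v -0.63 0.566 -3.485
v -1.077 0.778 -3.244
v -1.571 0.655 -3.036
v -1.923 0.243 -2.94
v -1.999 -0.299 -2.992
v -1.77 -0.765 -3.173
v -1.323 -0.977 -3.413
v -0.829 -0.854 -3.621
v 0.638 4.435 0.89
v 1.495 3.96 0.762
v -0.095 3.04 1.158
v 0.762 2.565 1.03
v 0.628 3.138 1.824
v 1.082 4 1.659
v 0.318 3 0.261
v 0.772 3.862 0.096
v 1.298 3.073 0.373
v 1.489 3.158 1.339
v -0.089 3.842 0.581
v 0.102 3.927 1.547
f 2 4 1
f 5 2 1
f 1 4 3
f 3 5 1
f 2 8 4
f 6 2 5
f 6 8 2
f 4 8 3
f 7 5 3
f 3 8 7
f 7 6 5
f 8 6 7
f 10 12 9
f 13 10 9
f 9 12 11
f 11 13 9
f 10 16 12
f 14 10 13
f 14 16 10
f 12 16 11
f 15 13 11
f 11 16 15
f 15 14 13
f 16 14 15
f 18 17 21
f 18 21 19
f 19 21 22
f 19 22 20
f 21 17 23
f 21 23 22
f 22 23 24
f 22 24 20
f 23 17 25
f 23 25 24
f 24 25 26
f 24 26 20
f 25 17 27
f 25 27 26
f 26 27 28
f 26 28 20
f 27 17 29
f 27 29 28
f 28 29 30
f 28 30 20
f 29 17 31
f 29 31 30
f 30 31 32
f 30 32 20
f 31 17 33
f 31 33 32
f 32 33 34
f 32 34 20
f 33 17 35
f 33 35 34
f 34 35 36
f 34 36 20
f 35 17 37
f 35 37 36
f 36 37 38
f 36 38 20
f 37 17 39
f 37 39 38
f 38 39 40
f 38 40 20
f 39 17 41
f 39 41 40
f 40 41 42
f 40 42 20
f 41 17 43
f 41 43 42
f 42 43 44
f 42 44 20
f 43 17 18
f 43 18 44
f 44 18 19
f 44 19 20
f 46 45 48
f 46 48 47
f 48 45 49
f 48 49 47
f 49 45 50
f 49 50 47
f 50 45 51
f 50 51 47
f 51 45 52
f 51 52 47
f 52 45 53
f 52 53 47
f 53 45 54
f 53 54 47
f 54 45 55
f 54 55 47
f 55 45 56
f 55 56 47
f 56 45 46
f 56 46 47
f 57 68 62
f 57 62 58
f 57 58 64
f 57 64 67
f 57 67 68
f 58 62 66
f 62 68 61
f 68 67 59
f 67 64 63
f 64 58 65
f 60 66 61
f 60 61 59
f 60 59 63
f 60 63 65
f 60 65 66
f 61 66 62
f 59 61 68
f 63 59 67
f 65 63 64
f 66 65 58



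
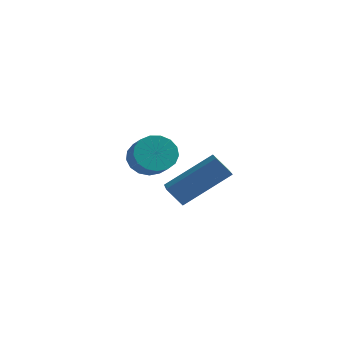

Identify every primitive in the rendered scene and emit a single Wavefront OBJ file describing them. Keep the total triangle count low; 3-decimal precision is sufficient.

v -1.135 0.602 2.828
v -0.636 0.498 2.173
v 0.013 -0.187 2.776
v -0.485 -0.082 3.432
v -0.481 0.811 2.362
v 0.168 0.126 2.965
v -0.475 1.077 2.657
v 0.174 0.392 3.26
v -0.621 1.233 2.992
v 0.028 0.548 3.595
v -0.884 1.246 3.289
v -0.235 0.561 3.892
v -1.205 1.111 3.481
v -0.555 0.426 4.084
v -1.509 0.859 3.523
v -0.86 0.174 4.126
v -1.728 0.549 3.406
v -1.079 -0.136 4.009
v -1.811 0.251 3.157
v -1.162 -0.434 3.76
v -1.739 0.033 2.832
v -1.09 -0.652 3.436
v -1.528 -0.054 2.507
v -0.879 -0.739 3.11
v -1.228 0.009 2.255
v -0.578 -0.675 2.858
v -0.906 0.209 2.135
v -0.256 -0.476 2.738
v 2.632 -4.381 3.27
v 2.081 -4.469 3.925
v 1.962 -3.185 2.866
v 1.41 -3.273 3.52
v 3.89 -3.267 4.48
v 3.338 -3.355 5.134
v 3.219 -2.071 4.075
v 2.668 -2.159 4.73
f 2 1 5
f 2 5 3
f 3 5 6
f 3 6 4
f 5 1 7
f 5 7 6
f 6 7 8
f 6 8 4
f 7 1 9
f 7 9 8
f 8 9 10
f 8 10 4
f 9 1 11
f 9 11 10
f 10 11 12
f 10 12 4
f 11 1 13
f 11 13 12
f 12 13 14
f 12 14 4
f 13 1 15
f 13 15 14
f 14 15 16
f 14 16 4
f 15 1 17
f 15 17 16
f 16 17 18
f 16 18 4
f 17 1 19
f 17 19 18
f 18 19 20
f 18 20 4
f 19 1 21
f 19 21 20
f 20 21 22
f 20 22 4
f 21 1 23
f 21 23 22
f 22 23 24
f 22 24 4
f 23 1 25
f 23 25 24
f 24 25 26
f 24 26 4
f 25 1 27
f 25 27 26
f 26 27 28
f 26 28 4
f 27 1 2
f 27 2 28
f 28 2 3
f 28 3 4
f 30 32 29
f 33 30 29
f 29 32 31
f 31 33 29
f 30 36 32
f 34 30 33
f 34 36 30
f 32 36 31
f 35 33 31
f 31 36 35
f 35 34 33
f 36 34 35



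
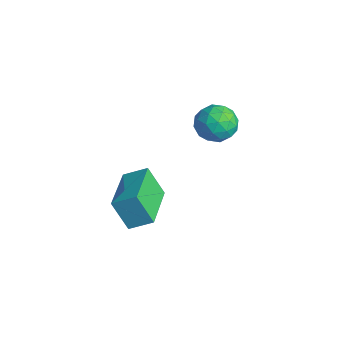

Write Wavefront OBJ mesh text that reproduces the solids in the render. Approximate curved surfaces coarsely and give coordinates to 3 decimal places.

v -0.492 1.782 0.704
v 0.263 1.788 0.89
v -0.643 0.712 1.35
v 0.112 0.718 1.536
v -0.367 1.251 1.838
v -0.274 1.912 1.439
v -0.106 0.588 0.801
v -0.013 1.249 0.402
v 0.502 1.05 0.95
v 0.34 1.46 1.591
v -0.72 1.04 0.649
v -0.882 1.45 1.29
v -0.101 1.879 0.74
v -0.279 0.621 1.5
v -0.561 0.934 1.677
v -0.117 0.938 1.787
v -0.417 1.952 1.063
v 0.027 1.956 1.172
v -0.344 1.64 1.73
v -0.407 0.544 1.068
v 0.037 0.548 1.177
v -0.263 1.562 0.453
v 0.181 1.566 0.563
v -0.036 0.86 0.51
v 0.483 1.449 0.885
v 0.394 0.82 1.265
v 0.266 0.743 0.833
v 0.321 1.132 0.598
v 0.388 1.69 1.262
v 0.299 1.061 1.642
v 0.017 1.374 1.819
v 0.072 1.763 1.585
v 0.528 1.256 1.297
v -0.679 1.439 0.598
v -0.768 0.81 0.978
v -0.452 0.737 0.655
v -0.397 1.126 0.421
v -0.774 1.68 0.975
v -0.863 1.051 1.355
v -0.701 1.368 1.642
v -0.646 1.757 1.407
v -0.908 1.244 0.943
v 2.088 -3.024 -0.537
v 1.614 -3.376 0.508
v 0.621 -1.917 -0.828
v 0.148 -2.27 0.217
v 2.512 -2.35 -0.117
v 2.039 -2.703 0.928
v 1.046 -1.244 -0.408
v 0.572 -1.596 0.637
f 1 38 17
f 38 12 41
f 17 41 6
f 38 41 17
f 1 17 13
f 17 6 18
f 13 18 2
f 17 18 13
f 1 13 22
f 13 2 23
f 22 23 8
f 13 23 22
f 1 22 34
f 22 8 37
f 34 37 11
f 22 37 34
f 1 34 38
f 34 11 42
f 38 42 12
f 34 42 38
f 2 18 29
f 18 6 32
f 29 32 10
f 18 32 29
f 6 41 19
f 41 12 40
f 19 40 5
f 41 40 19
f 12 42 39
f 42 11 35
f 39 35 3
f 42 35 39
f 11 37 36
f 37 8 24
f 36 24 7
f 37 24 36
f 8 23 28
f 23 2 25
f 28 25 9
f 23 25 28
f 4 30 16
f 30 10 31
f 16 31 5
f 30 31 16
f 4 16 14
f 16 5 15
f 14 15 3
f 16 15 14
f 4 14 21
f 14 3 20
f 21 20 7
f 14 20 21
f 4 21 26
f 21 7 27
f 26 27 9
f 21 27 26
f 4 26 30
f 26 9 33
f 30 33 10
f 26 33 30
f 5 31 19
f 31 10 32
f 19 32 6
f 31 32 19
f 3 15 39
f 15 5 40
f 39 40 12
f 15 40 39
f 7 20 36
f 20 3 35
f 36 35 11
f 20 35 36
f 9 27 28
f 27 7 24
f 28 24 8
f 27 24 28
f 10 33 29
f 33 9 25
f 29 25 2
f 33 25 29
f 44 46 43
f 47 44 43
f 43 46 45
f 45 47 43
f 44 50 46
f 48 44 47
f 48 50 44
f 46 50 45
f 49 47 45
f 45 50 49
f 49 48 47
f 50 48 49



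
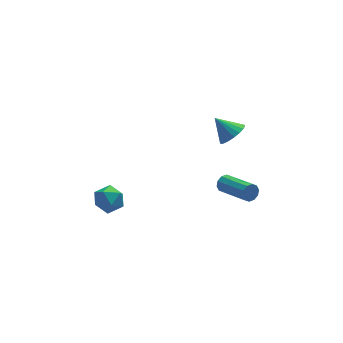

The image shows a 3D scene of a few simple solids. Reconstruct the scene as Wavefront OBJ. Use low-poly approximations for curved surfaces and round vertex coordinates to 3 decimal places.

v 3.015 -1.274 -4.12
v 3.164 -1.02 -3.62
v 4.075 -2.892 -2.941
v 3.925 -3.146 -3.44
v 2.838 -1.163 -3.578
v 3.749 -3.036 -2.899
v 2.58 -1.349 -3.743
v 3.49 -3.221 -3.064
v 2.487 -1.506 -4.052
v 3.398 -3.378 -3.373
v 2.596 -1.574 -4.387
v 3.507 -3.446 -3.707
v 2.865 -1.528 -4.619
v 3.776 -3.4 -3.94
v 3.191 -1.384 -4.661
v 4.102 -3.257 -3.982
v 3.45 -1.199 -4.496
v 4.36 -3.071 -3.817
v 3.542 -1.042 -4.187
v 4.453 -2.914 -3.508
v 3.433 -0.974 -3.853
v 4.344 -2.846 -3.173
v -3.399 -1.434 -2.649
v -2.785 -1.704 -3.317
v -4.435 -2.416 -3.203
v -3.821 -2.686 -3.871
v -3.662 -2.909 -2.965
v -3.022 -2.302 -2.623
v -4.198 -1.818 -3.897
v -3.558 -1.211 -3.555
v -3.279 -1.942 -4.089
v -2.948 -2.616 -3.513
v -4.272 -1.504 -3.007
v -3.941 -2.178 -2.431
v 2.904 -2.908 1.613
v 3.625 -2.59 1.984
v 2.116 -2.232 2.567
v 3.537 -2.32 1.72
v 3.324 -2.167 1.435
v 3.028 -2.16 1.186
v 2.708 -2.301 1.021
v 2.426 -2.563 0.973
v 2.239 -2.892 1.052
v 2.184 -3.225 1.242
v 2.271 -3.495 1.506
v 2.484 -3.649 1.791
v 2.78 -3.656 2.04
v 3.101 -3.514 2.205
v 3.382 -3.253 2.253
v 3.569 -2.923 2.174
f 2 1 5
f 2 5 3
f 3 5 6
f 3 6 4
f 5 1 7
f 5 7 6
f 6 7 8
f 6 8 4
f 7 1 9
f 7 9 8
f 8 9 10
f 8 10 4
f 9 1 11
f 9 11 10
f 10 11 12
f 10 12 4
f 11 1 13
f 11 13 12
f 12 13 14
f 12 14 4
f 13 1 15
f 13 15 14
f 14 15 16
f 14 16 4
f 15 1 17
f 15 17 16
f 16 17 18
f 16 18 4
f 17 1 19
f 17 19 18
f 18 19 20
f 18 20 4
f 19 1 21
f 19 21 20
f 20 21 22
f 20 22 4
f 21 1 2
f 21 2 22
f 22 2 3
f 22 3 4
f 23 34 28
f 23 28 24
f 23 24 30
f 23 30 33
f 23 33 34
f 24 28 32
f 28 34 27
f 34 33 25
f 33 30 29
f 30 24 31
f 26 32 27
f 26 27 25
f 26 25 29
f 26 29 31
f 26 31 32
f 27 32 28
f 25 27 34
f 29 25 33
f 31 29 30
f 32 31 24
f 36 35 38
f 36 38 37
f 38 35 39
f 38 39 37
f 39 35 40
f 39 40 37
f 40 35 41
f 40 41 37
f 41 35 42
f 41 42 37
f 42 35 43
f 42 43 37
f 43 35 44
f 43 44 37
f 44 35 45
f 44 45 37
f 45 35 46
f 45 46 37
f 46 35 47
f 46 47 37
f 47 35 48
f 47 48 37
f 48 35 49
f 48 49 37
f 49 35 50
f 49 50 37
f 50 35 36
f 50 36 37



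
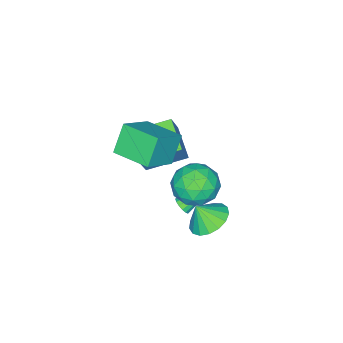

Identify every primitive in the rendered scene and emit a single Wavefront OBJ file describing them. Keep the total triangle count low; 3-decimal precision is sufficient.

v 1.26 -1.249 0.098
v 0.354 -1.355 1.46
v 1.281 0.744 0.268
v 0.375 0.638 1.631
v 2.885 -1.358 1.169
v 1.979 -1.464 2.532
v 2.906 0.635 1.34
v 2 0.529 2.702
v 1.704 3.176 -2.093
v 2.713 3.415 -2.31
v 2.036 2.664 -1.107
v 2.548 3.815 -2.046
v 2.189 4.069 -1.793
v 1.719 4.119 -1.608
v 1.246 3.952 -1.535
v 0.877 3.608 -1.589
v 0.698 3.165 -1.759
v 0.749 2.724 -2.006
v 1.019 2.387 -2.272
v 1.446 2.231 -2.497
v 1.931 2.291 -2.63
v 2.365 2.554 -2.64
v 2.647 2.96 -2.524
v -0.969 -3.122 -2.197
v -0.171 -2.92 -0.733
v -2.462 -1.719 -1.577
v -1.664 -1.518 -0.112
v 0.024 -1.742 -2.928
v 0.822 -1.541 -1.463
v -1.469 -0.34 -2.307
v -0.671 -0.138 -0.843
v 2.718 4.321 1.589
v 3.714 4.483 2.175
v 2.686 2.517 2.145
v 3.682 2.679 2.731
v 2.698 3.188 3.1
v 2.718 4.303 2.756
v 3.682 2.697 1.564
v 3.702 3.812 1.22
v 4.31 3.48 2.16
v 3.702 3.784 3.108
v 2.698 3.216 1.212
v 2.09 3.52 2.16
v 3.219 4.56 1.833
v 3.181 2.44 2.487
v 2.603 2.739 2.704
v 3.188 2.834 3.048
v 2.634 4.455 2.174
v 3.219 4.55 2.519
v 2.622 3.789 3.062
v 3.181 2.45 1.801
v 3.766 2.545 2.146
v 3.212 4.166 1.272
v 3.797 4.261 1.616
v 3.778 3.211 1.258
v 4.155 4.066 2.168
v 4.135 3.006 2.496
v 4.135 3.016 1.81
v 4.147 3.671 1.607
v 3.797 4.245 2.726
v 3.778 3.184 3.053
v 3.2 3.484 3.27
v 3.212 4.139 3.068
v 4.147 3.655 2.717
v 2.622 3.816 1.267
v 2.603 2.755 1.594
v 3.188 2.861 1.252
v 3.2 3.516 1.05
v 2.265 3.994 1.824
v 2.245 2.934 2.152
v 2.253 3.329 2.713
v 2.265 3.984 2.51
v 2.253 3.345 1.603
v 0.724 0.918 -3.448
v 0.959 0.758 -3.025
v -0.684 1.902 -2.292
v 1.073 0.989 -3.083
v 1.093 1.201 -3.239
v 1.014 1.337 -3.451
v 0.858 1.362 -3.662
v 0.665 1.267 -3.816
v 0.488 1.079 -3.871
v 0.375 0.848 -3.813
v 0.354 0.636 -3.657
v 0.433 0.499 -3.446
v 0.59 0.475 -3.234
v 0.782 0.57 -3.081
f 2 4 1
f 5 2 1
f 1 4 3
f 3 5 1
f 2 8 4
f 6 2 5
f 6 8 2
f 4 8 3
f 7 5 3
f 3 8 7
f 7 6 5
f 8 6 7
f 10 9 12
f 10 12 11
f 12 9 13
f 12 13 11
f 13 9 14
f 13 14 11
f 14 9 15
f 14 15 11
f 15 9 16
f 15 16 11
f 16 9 17
f 16 17 11
f 17 9 18
f 17 18 11
f 18 9 19
f 18 19 11
f 19 9 20
f 19 20 11
f 20 9 21
f 20 21 11
f 21 9 22
f 21 22 11
f 22 9 23
f 22 23 11
f 23 9 10
f 23 10 11
f 25 27 24
f 28 25 24
f 24 27 26
f 26 28 24
f 25 31 27
f 29 25 28
f 29 31 25
f 27 31 26
f 30 28 26
f 26 31 30
f 30 29 28
f 31 29 30
f 32 69 48
f 69 43 72
f 48 72 37
f 69 72 48
f 32 48 44
f 48 37 49
f 44 49 33
f 48 49 44
f 32 44 53
f 44 33 54
f 53 54 39
f 44 54 53
f 32 53 65
f 53 39 68
f 65 68 42
f 53 68 65
f 32 65 69
f 65 42 73
f 69 73 43
f 65 73 69
f 33 49 60
f 49 37 63
f 60 63 41
f 49 63 60
f 37 72 50
f 72 43 71
f 50 71 36
f 72 71 50
f 43 73 70
f 73 42 66
f 70 66 34
f 73 66 70
f 42 68 67
f 68 39 55
f 67 55 38
f 68 55 67
f 39 54 59
f 54 33 56
f 59 56 40
f 54 56 59
f 35 61 47
f 61 41 62
f 47 62 36
f 61 62 47
f 35 47 45
f 47 36 46
f 45 46 34
f 47 46 45
f 35 45 52
f 45 34 51
f 52 51 38
f 45 51 52
f 35 52 57
f 52 38 58
f 57 58 40
f 52 58 57
f 35 57 61
f 57 40 64
f 61 64 41
f 57 64 61
f 36 62 50
f 62 41 63
f 50 63 37
f 62 63 50
f 34 46 70
f 46 36 71
f 70 71 43
f 46 71 70
f 38 51 67
f 51 34 66
f 67 66 42
f 51 66 67
f 40 58 59
f 58 38 55
f 59 55 39
f 58 55 59
f 41 64 60
f 64 40 56
f 60 56 33
f 64 56 60
f 75 74 77
f 75 77 76
f 77 74 78
f 77 78 76
f 78 74 79
f 78 79 76
f 79 74 80
f 79 80 76
f 80 74 81
f 80 81 76
f 81 74 82
f 81 82 76
f 82 74 83
f 82 83 76
f 83 74 84
f 83 84 76
f 84 74 85
f 84 85 76
f 85 74 86
f 85 86 76
f 86 74 87
f 86 87 76
f 87 74 75
f 87 75 76



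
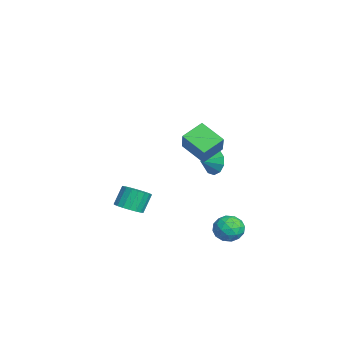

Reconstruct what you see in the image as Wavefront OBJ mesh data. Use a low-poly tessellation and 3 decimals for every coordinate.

v 2.358 -4.221 -1.958
v 3.062 -4.575 -1.524
v 2.586 -4.053 -0.327
v 1.882 -3.699 -0.762
v 3.196 -4.213 -1.629
v 2.72 -3.69 -0.432
v 3.163 -3.852 -1.8
v 2.687 -3.329 -0.603
v 2.971 -3.564 -2.002
v 2.495 -3.041 -0.805
v 2.658 -3.406 -2.195
v 2.182 -2.884 -0.998
v 2.285 -3.41 -2.342
v 1.809 -2.888 -1.145
v 1.927 -3.575 -2.412
v 1.451 -3.052 -1.215
v 1.654 -3.867 -2.393
v 1.178 -3.345 -1.196
v 1.52 -4.23 -2.288
v 1.044 -3.707 -1.091
v 1.553 -4.591 -2.117
v 1.077 -4.068 -0.92
v 1.745 -4.879 -1.915
v 1.269 -4.356 -0.718
v 2.058 -5.036 -1.722
v 1.582 -4.514 -0.525
v 2.431 -5.032 -1.575
v 1.955 -4.51 -0.378
v 2.789 -4.868 -1.505
v 2.313 -4.345 -0.308
v 2.914 -1.244 3.161
v 4.107 -1.329 4.479
v 2.253 -0.103 3.833
v 3.446 -0.189 5.151
v 3.934 -0.151 2.309
v 5.127 -0.237 3.627
v 3.273 0.989 2.981
v 4.466 0.904 4.299
v 3.478 1.65 -2.76
v 3.905 1.248 -3.556
v 2.055 1.572 -3.484
v 2.482 1.17 -4.28
v 2.424 0.656 -3.438
v 3.304 0.705 -2.99
v 2.656 2.115 -4.05
v 3.536 2.164 -3.602
v 3.397 1.536 -4.353
v 3.254 0.634 -3.975
v 2.706 2.186 -3.065
v 2.563 1.284 -2.687
v 3.817 1.456 -3.094
v 2.143 1.364 -3.946
v 2.11 1.062 -3.451
v 2.36 0.826 -3.918
v 3.464 1.136 -2.762
v 3.714 0.9 -3.23
v 2.844 0.552 -3.16
v 2.246 1.92 -3.81
v 2.496 1.684 -4.278
v 3.6 1.994 -3.122
v 3.85 1.758 -3.589
v 3.116 2.268 -3.88
v 3.769 1.389 -4.031
v 2.932 1.343 -4.456
v 3.034 1.899 -4.321
v 3.552 1.927 -4.058
v 3.685 0.859 -3.808
v 2.848 0.813 -4.234
v 2.814 0.511 -3.739
v 3.331 0.539 -3.476
v 3.386 1.028 -4.277
v 3.112 2.007 -2.806
v 2.275 1.961 -3.232
v 2.629 2.281 -3.564
v 3.146 2.309 -3.301
v 3.028 1.477 -2.584
v 2.191 1.431 -3.009
v 2.408 0.893 -2.982
v 2.926 0.921 -2.719
v 2.574 1.792 -2.763
v -3.26 1.228 -1.144
v -2.751 1.19 -2.015
v -2.8 0.372 -0.836
v -2.411 1.519 -1.607
v -2.396 1.737 -1.022
v -2.711 1.761 -0.484
v -3.236 1.581 -0.198
v -3.77 1.267 -0.273
v -4.11 0.938 -0.68
v -4.125 0.72 -1.265
v -3.809 0.696 -1.804
v -3.285 0.876 -2.09
f 2 1 5
f 2 5 3
f 3 5 6
f 3 6 4
f 5 1 7
f 5 7 6
f 6 7 8
f 6 8 4
f 7 1 9
f 7 9 8
f 8 9 10
f 8 10 4
f 9 1 11
f 9 11 10
f 10 11 12
f 10 12 4
f 11 1 13
f 11 13 12
f 12 13 14
f 12 14 4
f 13 1 15
f 13 15 14
f 14 15 16
f 14 16 4
f 15 1 17
f 15 17 16
f 16 17 18
f 16 18 4
f 17 1 19
f 17 19 18
f 18 19 20
f 18 20 4
f 19 1 21
f 19 21 20
f 20 21 22
f 20 22 4
f 21 1 23
f 21 23 22
f 22 23 24
f 22 24 4
f 23 1 25
f 23 25 24
f 24 25 26
f 24 26 4
f 25 1 27
f 25 27 26
f 26 27 28
f 26 28 4
f 27 1 29
f 27 29 28
f 28 29 30
f 28 30 4
f 29 1 2
f 29 2 30
f 30 2 3
f 30 3 4
f 32 34 31
f 35 32 31
f 31 34 33
f 33 35 31
f 32 38 34
f 36 32 35
f 36 38 32
f 34 38 33
f 37 35 33
f 33 38 37
f 37 36 35
f 38 36 37
f 39 76 55
f 76 50 79
f 55 79 44
f 76 79 55
f 39 55 51
f 55 44 56
f 51 56 40
f 55 56 51
f 39 51 60
f 51 40 61
f 60 61 46
f 51 61 60
f 39 60 72
f 60 46 75
f 72 75 49
f 60 75 72
f 39 72 76
f 72 49 80
f 76 80 50
f 72 80 76
f 40 56 67
f 56 44 70
f 67 70 48
f 56 70 67
f 44 79 57
f 79 50 78
f 57 78 43
f 79 78 57
f 50 80 77
f 80 49 73
f 77 73 41
f 80 73 77
f 49 75 74
f 75 46 62
f 74 62 45
f 75 62 74
f 46 61 66
f 61 40 63
f 66 63 47
f 61 63 66
f 42 68 54
f 68 48 69
f 54 69 43
f 68 69 54
f 42 54 52
f 54 43 53
f 52 53 41
f 54 53 52
f 42 52 59
f 52 41 58
f 59 58 45
f 52 58 59
f 42 59 64
f 59 45 65
f 64 65 47
f 59 65 64
f 42 64 68
f 64 47 71
f 68 71 48
f 64 71 68
f 43 69 57
f 69 48 70
f 57 70 44
f 69 70 57
f 41 53 77
f 53 43 78
f 77 78 50
f 53 78 77
f 45 58 74
f 58 41 73
f 74 73 49
f 58 73 74
f 47 65 66
f 65 45 62
f 66 62 46
f 65 62 66
f 48 71 67
f 71 47 63
f 67 63 40
f 71 63 67
f 82 81 84
f 82 84 83
f 84 81 85
f 84 85 83
f 85 81 86
f 85 86 83
f 86 81 87
f 86 87 83
f 87 81 88
f 87 88 83
f 88 81 89
f 88 89 83
f 89 81 90
f 89 90 83
f 90 81 91
f 90 91 83
f 91 81 92
f 91 92 83
f 92 81 82
f 92 82 83



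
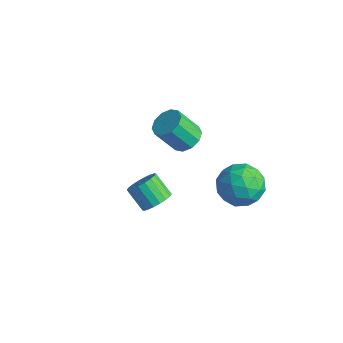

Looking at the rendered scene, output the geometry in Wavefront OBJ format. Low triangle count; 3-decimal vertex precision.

v -0.998 3.817 -2.679
v -0.266 3.463 -2.568
v -0.831 2.71 -1.25
v -1.562 3.063 -1.361
v -0.267 3.904 -2.317
v -0.832 3.15 -0.999
v -0.547 4.311 -2.204
v -1.112 3.557 -0.886
v -1 4.529 -2.273
v -1.564 3.775 -0.954
v -1.451 4.475 -2.497
v -2.015 3.722 -1.178
v -1.729 4.17 -2.79
v -2.294 3.417 -1.472
v -1.728 3.73 -3.041
v -2.293 2.976 -1.723
v -1.448 3.323 -3.154
v -2.013 2.569 -1.836
v -0.996 3.105 -3.086
v -1.56 2.351 -1.767
v -0.545 3.158 -2.862
v -1.109 2.405 -1.543
v 2.936 2.937 -1.334
v 3.562 3.215 -0.402
v 4.338 1.865 -1.958
v 4.964 2.143 -1.026
v 4.026 1.475 -0.914
v 3.16 2.138 -0.529
v 4.74 2.942 -1.831
v 3.874 3.605 -1.446
v 4.677 3.218 -0.709
v 4.236 2.311 -0.143
v 3.664 2.769 -2.217
v 3.223 1.862 -1.651
v 3.126 3.17 -0.814
v 4.774 1.91 -1.546
v 4.223 1.518 -1.481
v 4.591 1.681 -0.933
v 2.889 2.537 -0.888
v 3.258 2.7 -0.34
v 3.53 1.678 -0.641
v 4.642 2.38 -2.02
v 5.011 2.543 -1.472
v 3.309 3.399 -1.427
v 3.677 3.562 -0.879
v 4.37 3.402 -1.719
v 4.15 3.335 -0.446
v 4.974 2.705 -0.813
v 4.842 3.175 -1.286
v 4.333 3.564 -1.06
v 3.89 2.802 -0.113
v 4.714 2.172 -0.48
v 4.163 1.78 -0.414
v 3.654 2.169 -0.188
v 4.546 2.804 -0.294
v 3.186 2.908 -1.88
v 4.01 2.278 -2.247
v 4.246 2.911 -2.172
v 3.737 3.3 -1.946
v 2.926 2.375 -1.547
v 3.75 1.745 -1.914
v 3.567 1.516 -1.3
v 3.058 1.905 -1.074
v 3.354 2.276 -2.066
v 3.144 -1.512 -0.1
v 3.623 -1.415 0.442
v 2.734 -1.511 1.243
v 2.256 -1.608 0.7
v 3.529 -1.112 0.374
v 2.64 -1.208 1.175
v 3.358 -0.888 0.212
v 2.47 -0.984 1.013
v 3.146 -0.787 -0.012
v 2.257 -0.883 0.789
v 2.933 -0.83 -0.254
v 2.044 -0.926 0.547
v 2.761 -1.008 -0.465
v 1.873 -1.104 0.336
v 2.666 -1.286 -0.604
v 1.778 -1.382 0.197
v 2.666 -1.609 -0.643
v 1.777 -1.705 0.158
v 2.76 -1.912 -0.575
v 1.871 -2.008 0.226
v 2.93 -2.136 -0.413
v 2.042 -2.232 0.388
v 3.143 -2.237 -0.189
v 2.254 -2.333 0.612
v 3.356 -2.194 0.053
v 2.467 -2.29 0.854
v 3.527 -2.016 0.264
v 2.639 -2.112 1.065
v 3.622 -1.738 0.403
v 2.734 -1.834 1.204
f 2 1 5
f 2 5 3
f 3 5 6
f 3 6 4
f 5 1 7
f 5 7 6
f 6 7 8
f 6 8 4
f 7 1 9
f 7 9 8
f 8 9 10
f 8 10 4
f 9 1 11
f 9 11 10
f 10 11 12
f 10 12 4
f 11 1 13
f 11 13 12
f 12 13 14
f 12 14 4
f 13 1 15
f 13 15 14
f 14 15 16
f 14 16 4
f 15 1 17
f 15 17 16
f 16 17 18
f 16 18 4
f 17 1 19
f 17 19 18
f 18 19 20
f 18 20 4
f 19 1 21
f 19 21 20
f 20 21 22
f 20 22 4
f 21 1 2
f 21 2 22
f 22 2 3
f 22 3 4
f 23 60 39
f 60 34 63
f 39 63 28
f 60 63 39
f 23 39 35
f 39 28 40
f 35 40 24
f 39 40 35
f 23 35 44
f 35 24 45
f 44 45 30
f 35 45 44
f 23 44 56
f 44 30 59
f 56 59 33
f 44 59 56
f 23 56 60
f 56 33 64
f 60 64 34
f 56 64 60
f 24 40 51
f 40 28 54
f 51 54 32
f 40 54 51
f 28 63 41
f 63 34 62
f 41 62 27
f 63 62 41
f 34 64 61
f 64 33 57
f 61 57 25
f 64 57 61
f 33 59 58
f 59 30 46
f 58 46 29
f 59 46 58
f 30 45 50
f 45 24 47
f 50 47 31
f 45 47 50
f 26 52 38
f 52 32 53
f 38 53 27
f 52 53 38
f 26 38 36
f 38 27 37
f 36 37 25
f 38 37 36
f 26 36 43
f 36 25 42
f 43 42 29
f 36 42 43
f 26 43 48
f 43 29 49
f 48 49 31
f 43 49 48
f 26 48 52
f 48 31 55
f 52 55 32
f 48 55 52
f 27 53 41
f 53 32 54
f 41 54 28
f 53 54 41
f 25 37 61
f 37 27 62
f 61 62 34
f 37 62 61
f 29 42 58
f 42 25 57
f 58 57 33
f 42 57 58
f 31 49 50
f 49 29 46
f 50 46 30
f 49 46 50
f 32 55 51
f 55 31 47
f 51 47 24
f 55 47 51
f 66 65 69
f 66 69 67
f 67 69 70
f 67 70 68
f 69 65 71
f 69 71 70
f 70 71 72
f 70 72 68
f 71 65 73
f 71 73 72
f 72 73 74
f 72 74 68
f 73 65 75
f 73 75 74
f 74 75 76
f 74 76 68
f 75 65 77
f 75 77 76
f 76 77 78
f 76 78 68
f 77 65 79
f 77 79 78
f 78 79 80
f 78 80 68
f 79 65 81
f 79 81 80
f 80 81 82
f 80 82 68
f 81 65 83
f 81 83 82
f 82 83 84
f 82 84 68
f 83 65 85
f 83 85 84
f 84 85 86
f 84 86 68
f 85 65 87
f 85 87 86
f 86 87 88
f 86 88 68
f 87 65 89
f 87 89 88
f 88 89 90
f 88 90 68
f 89 65 91
f 89 91 90
f 90 91 92
f 90 92 68
f 91 65 93
f 91 93 92
f 92 93 94
f 92 94 68
f 93 65 66
f 93 66 94
f 94 66 67
f 94 67 68

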